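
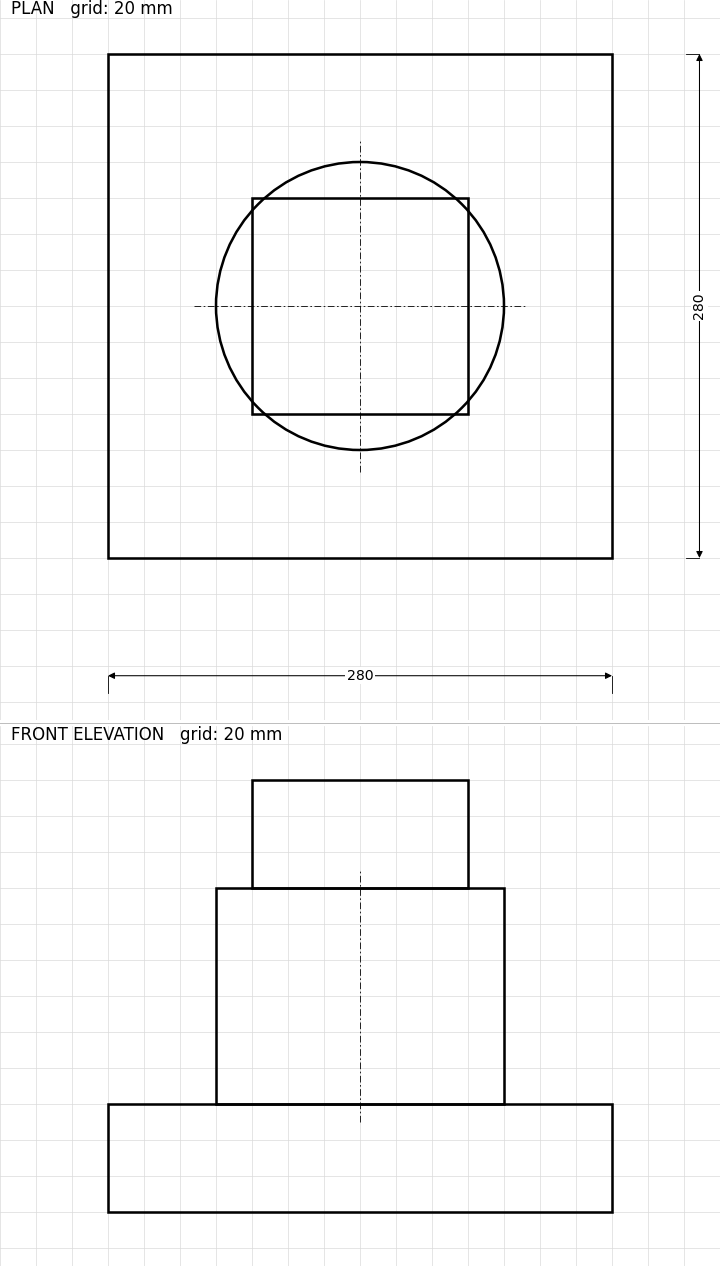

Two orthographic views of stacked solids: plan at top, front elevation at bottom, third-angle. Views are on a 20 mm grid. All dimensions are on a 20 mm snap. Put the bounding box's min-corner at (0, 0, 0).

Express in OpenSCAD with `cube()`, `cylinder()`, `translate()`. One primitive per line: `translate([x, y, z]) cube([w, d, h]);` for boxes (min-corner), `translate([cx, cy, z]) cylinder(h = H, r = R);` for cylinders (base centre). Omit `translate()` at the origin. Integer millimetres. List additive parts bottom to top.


cube([280, 280, 60]);
translate([140, 140, 60]) cylinder(h = 120, r = 80);
translate([80, 80, 180]) cube([120, 120, 60]);


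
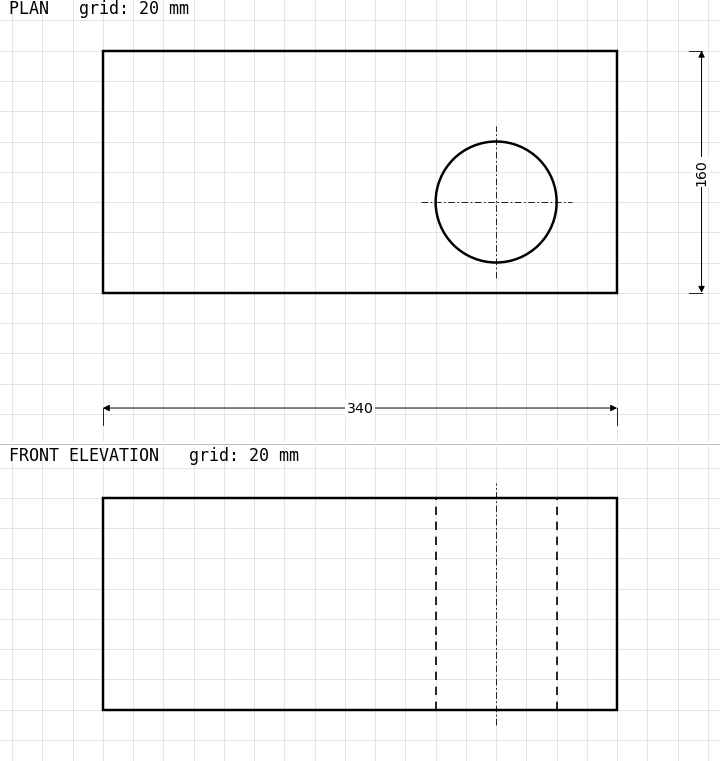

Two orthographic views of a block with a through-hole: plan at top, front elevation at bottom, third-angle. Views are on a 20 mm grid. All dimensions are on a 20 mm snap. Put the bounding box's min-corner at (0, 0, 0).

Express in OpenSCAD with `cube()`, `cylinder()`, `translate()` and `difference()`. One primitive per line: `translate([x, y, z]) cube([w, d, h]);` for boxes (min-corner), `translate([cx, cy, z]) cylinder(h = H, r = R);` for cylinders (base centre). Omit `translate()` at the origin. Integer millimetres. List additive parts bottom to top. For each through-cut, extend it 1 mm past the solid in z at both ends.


difference() {
  cube([340, 160, 140]);
  translate([260, 60, -1]) cylinder(h = 142, r = 40);
}


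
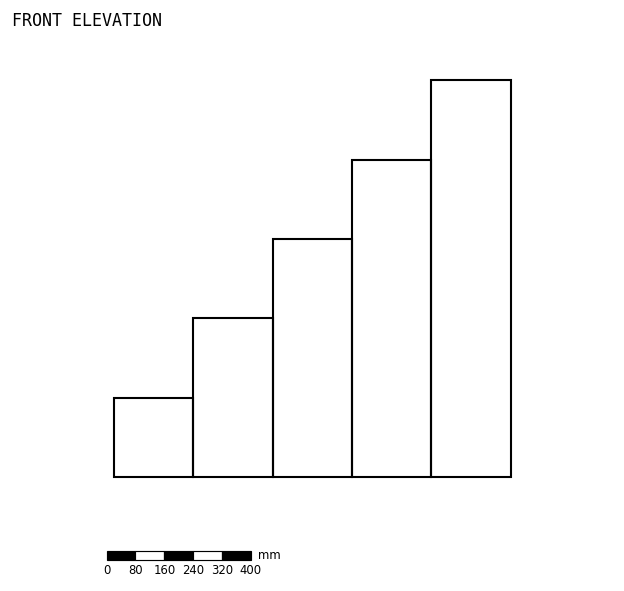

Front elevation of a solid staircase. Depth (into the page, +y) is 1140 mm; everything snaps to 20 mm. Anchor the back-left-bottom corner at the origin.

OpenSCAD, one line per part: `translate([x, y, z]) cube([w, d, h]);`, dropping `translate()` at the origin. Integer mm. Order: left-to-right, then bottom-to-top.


cube([220, 1140, 220]);
translate([220, 0, 0]) cube([220, 1140, 440]);
translate([440, 0, 0]) cube([220, 1140, 660]);
translate([660, 0, 0]) cube([220, 1140, 880]);
translate([880, 0, 0]) cube([220, 1140, 1100]);


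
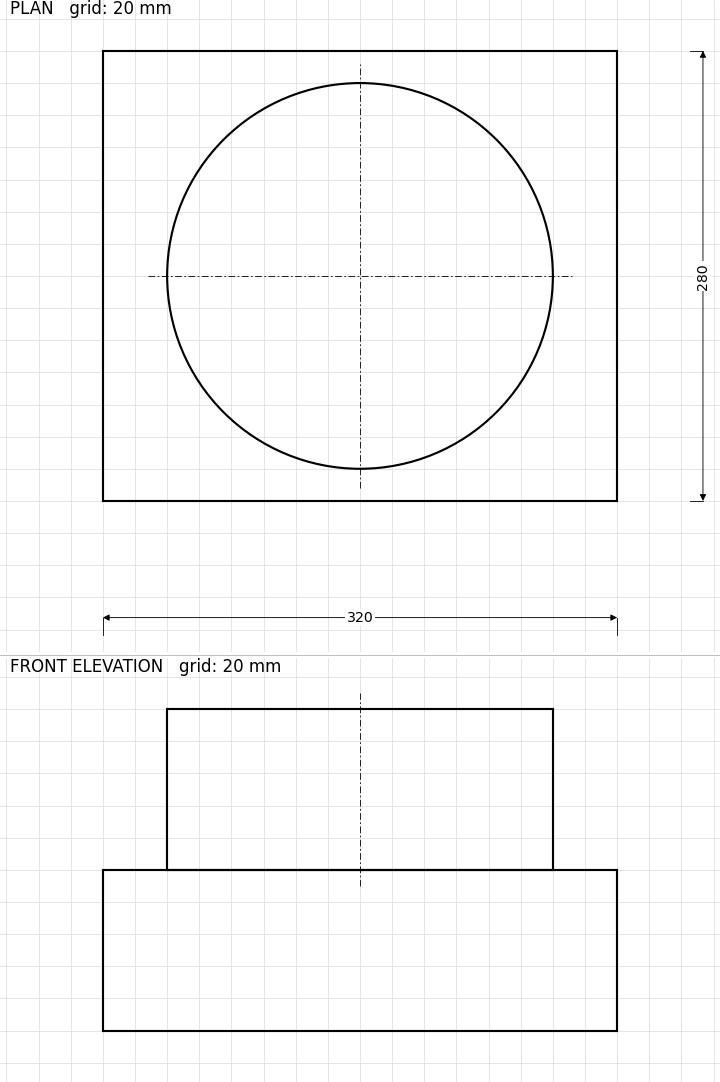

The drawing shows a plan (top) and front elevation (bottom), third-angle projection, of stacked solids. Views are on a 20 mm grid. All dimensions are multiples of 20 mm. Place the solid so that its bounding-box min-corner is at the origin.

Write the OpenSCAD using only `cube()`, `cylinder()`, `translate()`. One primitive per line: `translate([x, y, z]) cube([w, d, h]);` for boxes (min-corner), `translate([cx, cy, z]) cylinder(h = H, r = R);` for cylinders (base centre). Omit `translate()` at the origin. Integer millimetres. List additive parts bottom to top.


cube([320, 280, 100]);
translate([160, 140, 100]) cylinder(h = 100, r = 120);


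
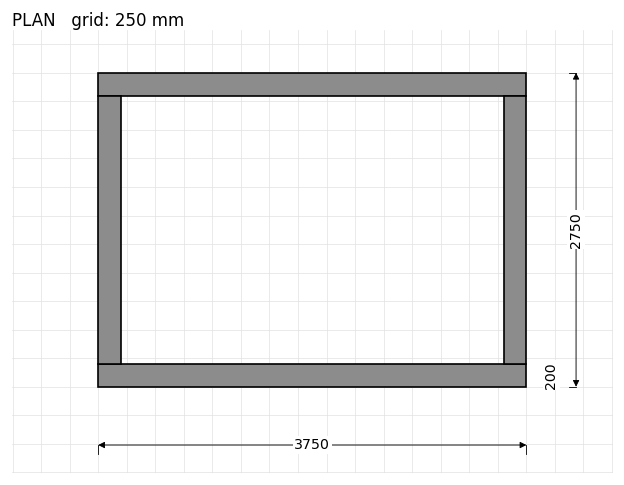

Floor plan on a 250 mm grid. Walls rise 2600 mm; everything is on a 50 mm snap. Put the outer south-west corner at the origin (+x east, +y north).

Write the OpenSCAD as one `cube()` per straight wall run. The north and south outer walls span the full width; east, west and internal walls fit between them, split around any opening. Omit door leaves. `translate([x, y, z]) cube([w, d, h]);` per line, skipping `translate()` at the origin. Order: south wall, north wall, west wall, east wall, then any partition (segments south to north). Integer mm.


cube([3750, 200, 2600]);
translate([0, 2550, 0]) cube([3750, 200, 2600]);
translate([0, 200, 0]) cube([200, 2350, 2600]);
translate([3550, 200, 0]) cube([200, 2350, 2600]);


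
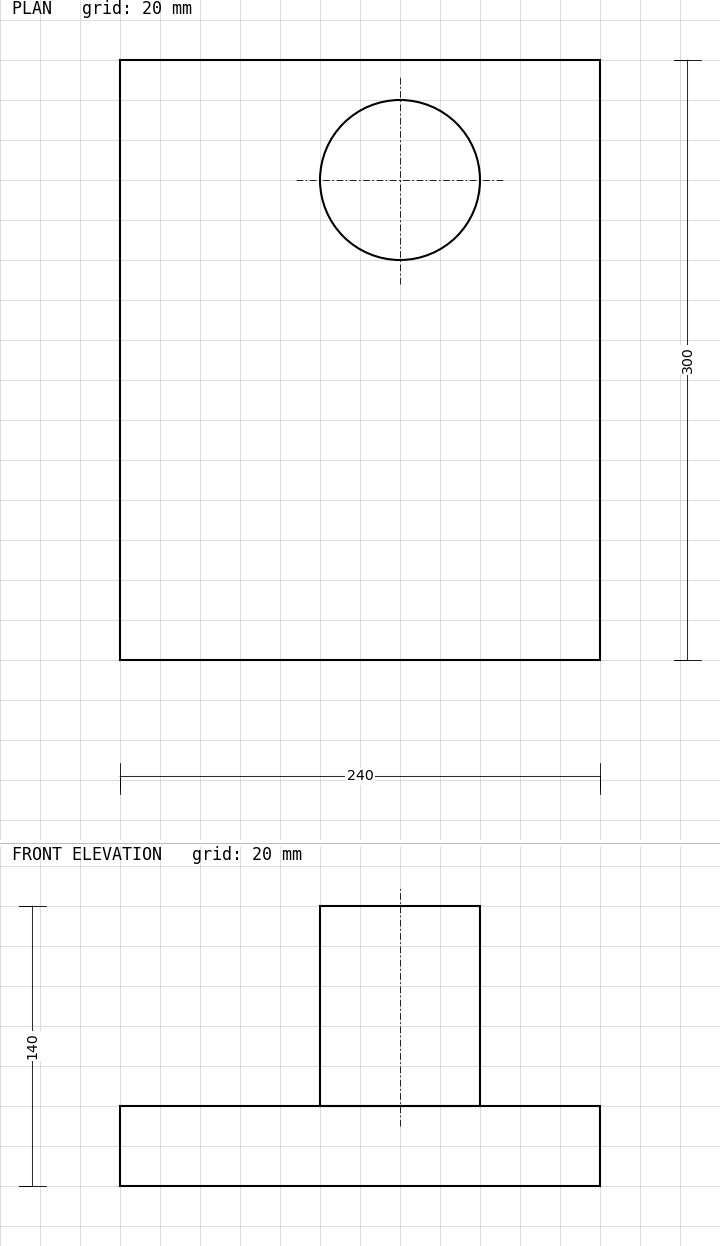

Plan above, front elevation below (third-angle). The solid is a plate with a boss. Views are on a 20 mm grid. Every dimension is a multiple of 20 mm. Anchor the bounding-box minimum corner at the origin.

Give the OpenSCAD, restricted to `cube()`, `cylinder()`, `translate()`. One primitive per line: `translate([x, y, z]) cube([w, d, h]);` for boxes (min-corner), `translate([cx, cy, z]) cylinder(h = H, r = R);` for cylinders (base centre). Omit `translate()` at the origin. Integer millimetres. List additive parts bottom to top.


cube([240, 300, 40]);
translate([140, 240, 40]) cylinder(h = 100, r = 40);


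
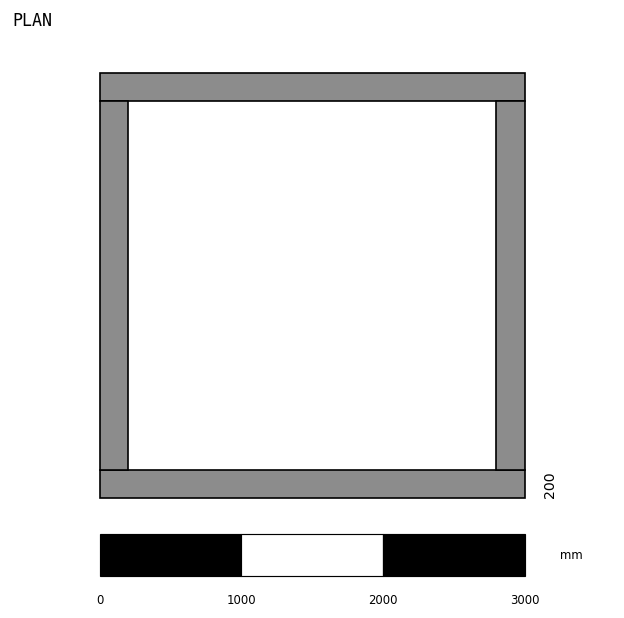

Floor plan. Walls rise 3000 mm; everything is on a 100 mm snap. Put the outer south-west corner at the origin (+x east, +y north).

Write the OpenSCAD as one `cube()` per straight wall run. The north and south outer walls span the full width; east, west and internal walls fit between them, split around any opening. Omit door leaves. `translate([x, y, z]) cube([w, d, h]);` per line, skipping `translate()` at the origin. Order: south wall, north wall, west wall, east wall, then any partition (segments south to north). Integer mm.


cube([3000, 200, 3000]);
translate([0, 2800, 0]) cube([3000, 200, 3000]);
translate([0, 200, 0]) cube([200, 2600, 3000]);
translate([2800, 200, 0]) cube([200, 2600, 3000]);


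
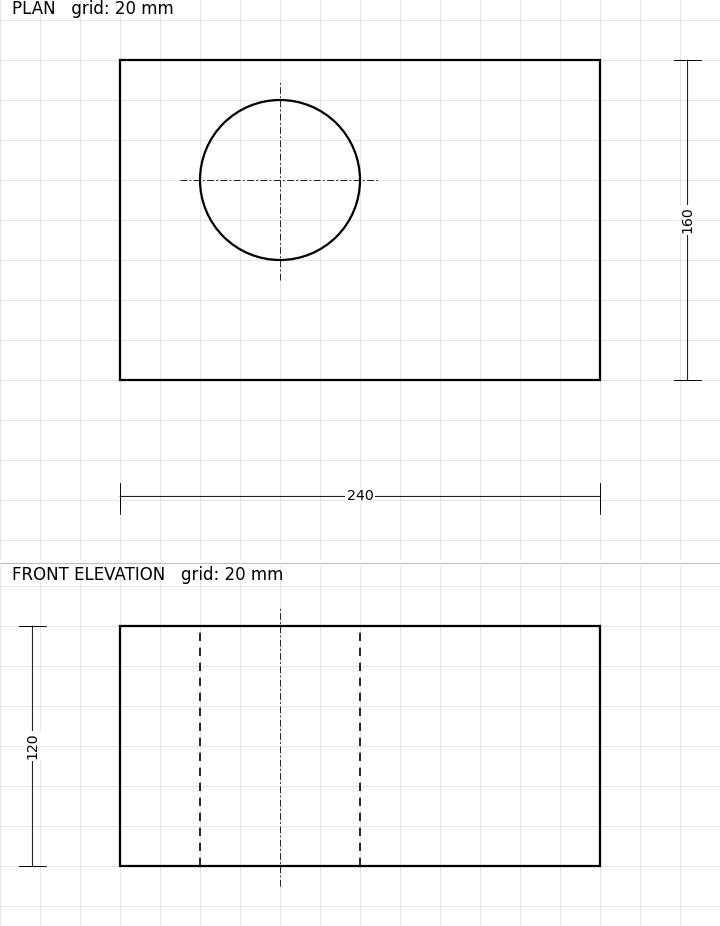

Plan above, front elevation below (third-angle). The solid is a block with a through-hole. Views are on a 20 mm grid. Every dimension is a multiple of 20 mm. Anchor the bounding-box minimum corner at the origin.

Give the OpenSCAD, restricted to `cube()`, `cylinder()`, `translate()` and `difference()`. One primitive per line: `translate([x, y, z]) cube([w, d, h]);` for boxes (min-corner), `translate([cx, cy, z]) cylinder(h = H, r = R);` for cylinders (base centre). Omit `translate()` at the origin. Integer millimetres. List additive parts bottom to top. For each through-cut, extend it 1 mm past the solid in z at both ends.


difference() {
  cube([240, 160, 120]);
  translate([80, 100, -1]) cylinder(h = 122, r = 40);
}


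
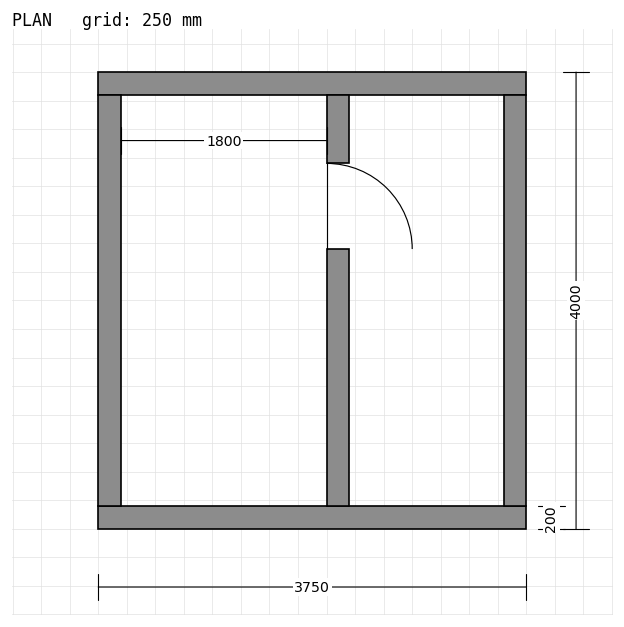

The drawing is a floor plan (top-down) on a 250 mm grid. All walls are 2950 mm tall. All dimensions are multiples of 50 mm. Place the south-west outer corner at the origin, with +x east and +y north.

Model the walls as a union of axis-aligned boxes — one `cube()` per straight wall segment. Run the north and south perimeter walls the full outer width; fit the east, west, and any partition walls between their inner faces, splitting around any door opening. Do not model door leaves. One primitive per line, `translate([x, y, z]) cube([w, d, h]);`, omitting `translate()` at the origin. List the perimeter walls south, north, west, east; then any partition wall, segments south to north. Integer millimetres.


cube([3750, 200, 2950]);
translate([0, 3800, 0]) cube([3750, 200, 2950]);
translate([0, 200, 0]) cube([200, 3600, 2950]);
translate([3550, 200, 0]) cube([200, 3600, 2950]);
translate([2000, 200, 0]) cube([200, 2250, 2950]);
translate([2000, 3200, 0]) cube([200, 600, 2950]);


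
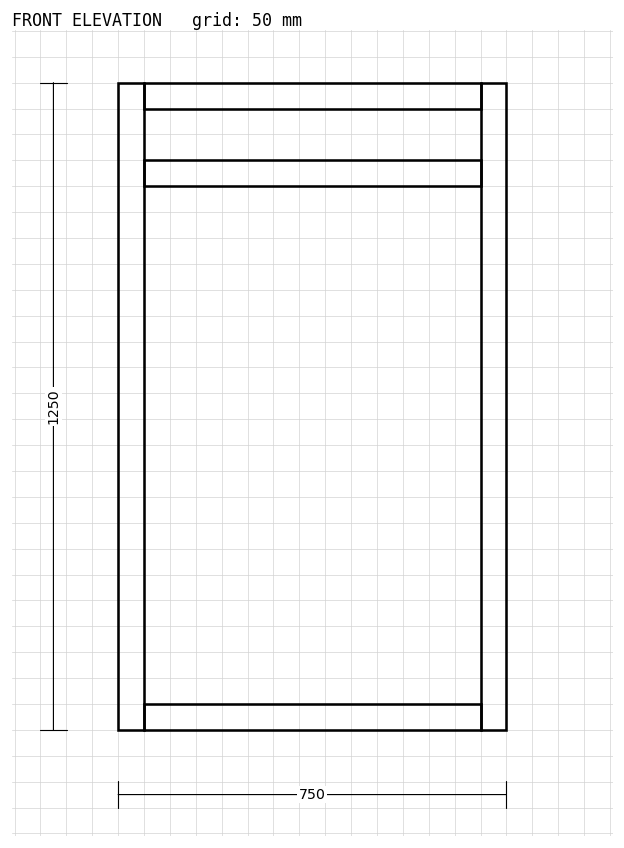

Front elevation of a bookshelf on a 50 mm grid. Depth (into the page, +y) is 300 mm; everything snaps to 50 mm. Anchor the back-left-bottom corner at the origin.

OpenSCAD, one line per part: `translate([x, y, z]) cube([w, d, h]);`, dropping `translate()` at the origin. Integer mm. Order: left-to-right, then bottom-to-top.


cube([50, 300, 1250]);
translate([50, 0, 0]) cube([650, 300, 50]);
translate([50, 0, 1050]) cube([650, 300, 50]);
translate([50, 0, 1200]) cube([650, 300, 50]);
translate([700, 0, 0]) cube([50, 300, 1250]);


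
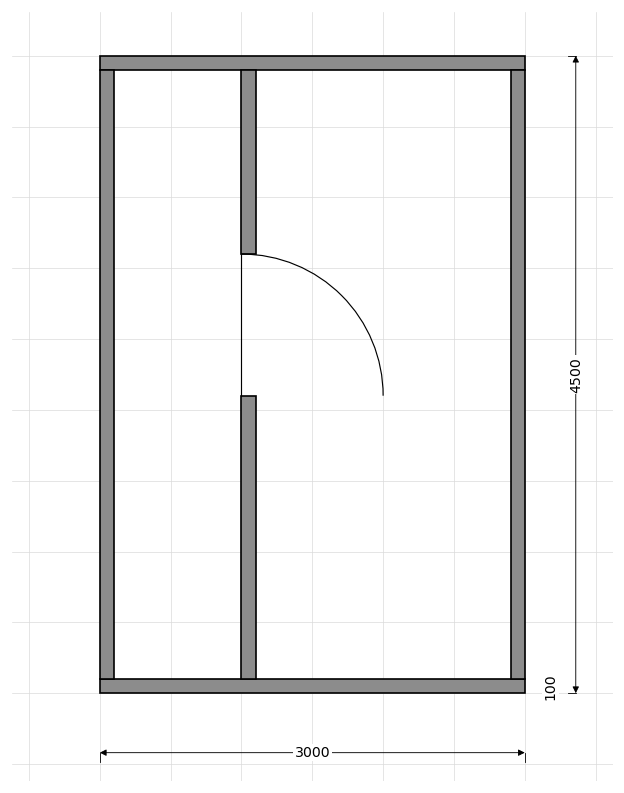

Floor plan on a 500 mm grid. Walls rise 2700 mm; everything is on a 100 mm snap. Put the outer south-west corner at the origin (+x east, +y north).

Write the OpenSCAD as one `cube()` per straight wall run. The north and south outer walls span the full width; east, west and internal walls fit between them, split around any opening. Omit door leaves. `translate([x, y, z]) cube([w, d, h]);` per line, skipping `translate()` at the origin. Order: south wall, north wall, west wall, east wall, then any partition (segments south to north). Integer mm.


cube([3000, 100, 2700]);
translate([0, 4400, 0]) cube([3000, 100, 2700]);
translate([0, 100, 0]) cube([100, 4300, 2700]);
translate([2900, 100, 0]) cube([100, 4300, 2700]);
translate([1000, 100, 0]) cube([100, 2000, 2700]);
translate([1000, 3100, 0]) cube([100, 1300, 2700]);


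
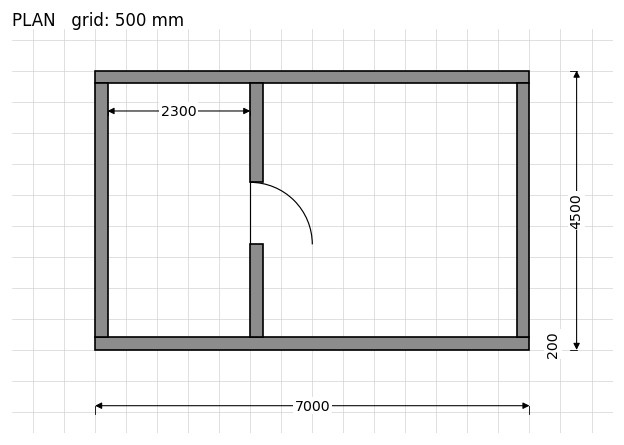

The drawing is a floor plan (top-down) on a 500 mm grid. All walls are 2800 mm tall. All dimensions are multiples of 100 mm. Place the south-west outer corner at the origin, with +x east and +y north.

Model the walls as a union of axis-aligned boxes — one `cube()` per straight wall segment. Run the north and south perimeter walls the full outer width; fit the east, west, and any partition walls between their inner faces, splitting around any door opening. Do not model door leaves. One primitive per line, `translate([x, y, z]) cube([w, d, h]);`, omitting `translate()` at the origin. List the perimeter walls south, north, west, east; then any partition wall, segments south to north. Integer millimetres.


cube([7000, 200, 2800]);
translate([0, 4300, 0]) cube([7000, 200, 2800]);
translate([0, 200, 0]) cube([200, 4100, 2800]);
translate([6800, 200, 0]) cube([200, 4100, 2800]);
translate([2500, 200, 0]) cube([200, 1500, 2800]);
translate([2500, 2700, 0]) cube([200, 1600, 2800]);


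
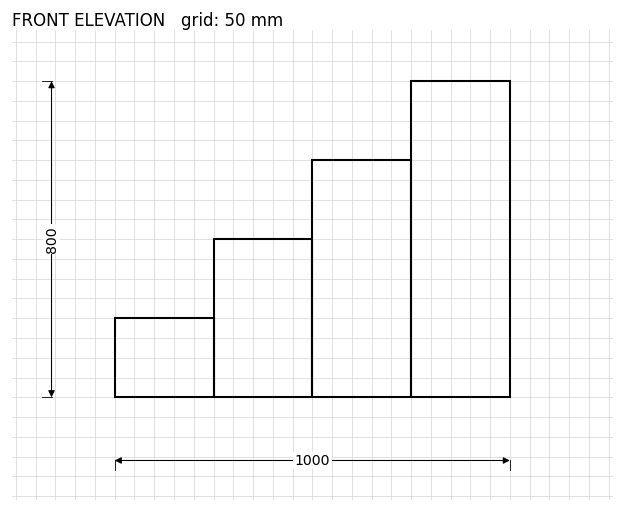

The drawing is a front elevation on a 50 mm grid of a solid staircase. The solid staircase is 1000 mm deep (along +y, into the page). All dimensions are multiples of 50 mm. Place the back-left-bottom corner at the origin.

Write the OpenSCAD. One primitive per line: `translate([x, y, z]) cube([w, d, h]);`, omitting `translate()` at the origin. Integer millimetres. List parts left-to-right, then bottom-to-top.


cube([250, 1000, 200]);
translate([250, 0, 0]) cube([250, 1000, 400]);
translate([500, 0, 0]) cube([250, 1000, 600]);
translate([750, 0, 0]) cube([250, 1000, 800]);


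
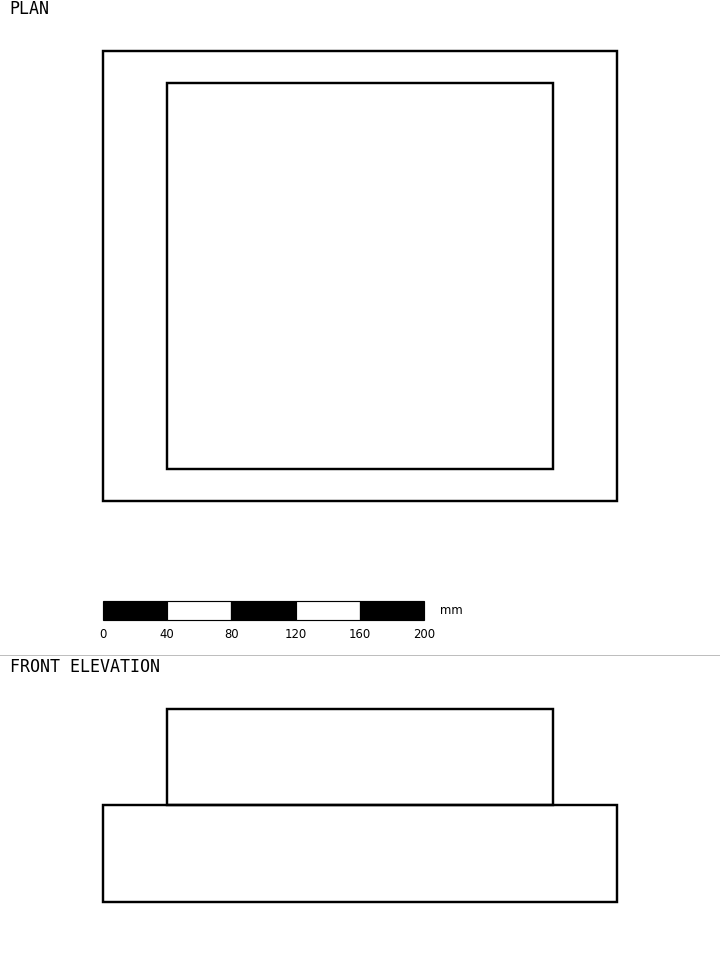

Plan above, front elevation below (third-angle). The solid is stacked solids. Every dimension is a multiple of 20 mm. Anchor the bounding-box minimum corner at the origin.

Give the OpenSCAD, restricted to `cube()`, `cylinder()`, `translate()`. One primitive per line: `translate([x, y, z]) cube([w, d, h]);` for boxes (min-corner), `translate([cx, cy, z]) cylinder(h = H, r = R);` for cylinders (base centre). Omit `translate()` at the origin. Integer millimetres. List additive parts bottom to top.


cube([320, 280, 60]);
translate([40, 20, 60]) cube([240, 240, 60]);


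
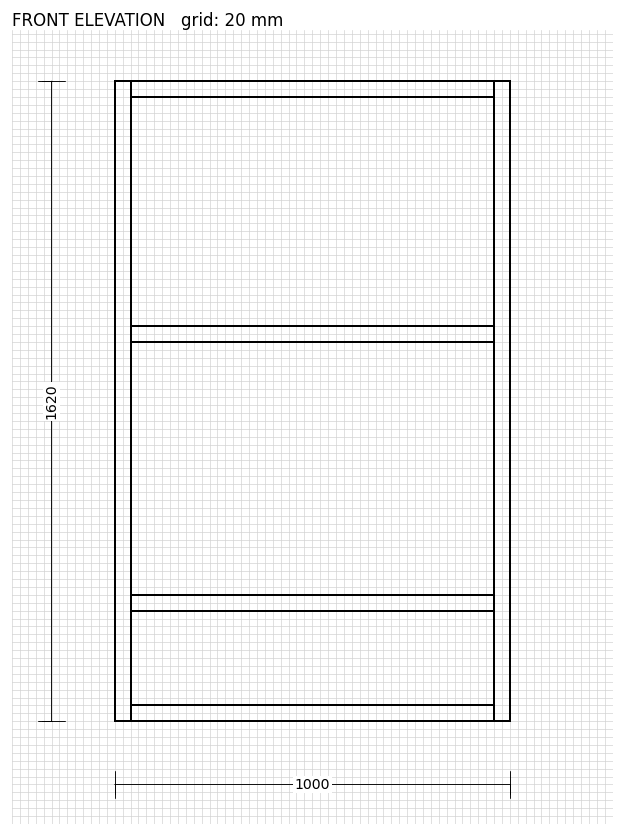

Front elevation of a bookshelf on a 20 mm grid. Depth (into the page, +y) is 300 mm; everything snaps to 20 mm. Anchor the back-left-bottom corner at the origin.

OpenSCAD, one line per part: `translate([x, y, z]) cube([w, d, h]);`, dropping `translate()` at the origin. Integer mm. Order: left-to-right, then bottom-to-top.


cube([40, 300, 1620]);
translate([40, 0, 0]) cube([920, 300, 40]);
translate([40, 0, 280]) cube([920, 300, 40]);
translate([40, 0, 960]) cube([920, 300, 40]);
translate([40, 0, 1580]) cube([920, 300, 40]);
translate([960, 0, 0]) cube([40, 300, 1620]);


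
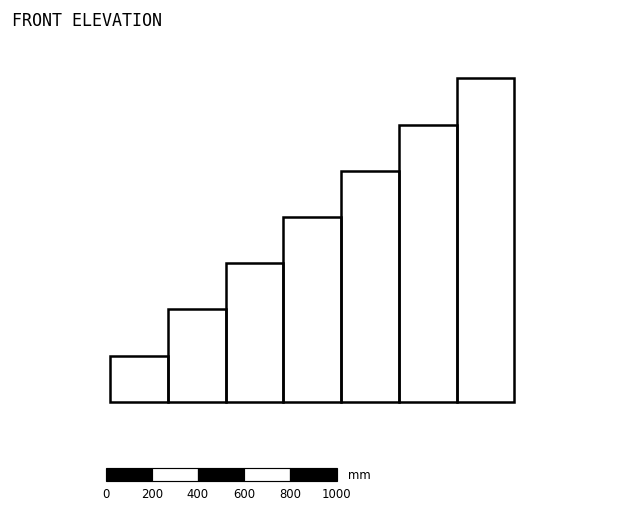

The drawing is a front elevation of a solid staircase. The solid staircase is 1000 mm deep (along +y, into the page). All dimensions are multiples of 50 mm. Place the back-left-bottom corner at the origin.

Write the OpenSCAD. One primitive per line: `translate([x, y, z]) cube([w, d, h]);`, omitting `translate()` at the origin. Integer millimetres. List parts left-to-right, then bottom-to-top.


cube([250, 1000, 200]);
translate([250, 0, 0]) cube([250, 1000, 400]);
translate([500, 0, 0]) cube([250, 1000, 600]);
translate([750, 0, 0]) cube([250, 1000, 800]);
translate([1000, 0, 0]) cube([250, 1000, 1000]);
translate([1250, 0, 0]) cube([250, 1000, 1200]);
translate([1500, 0, 0]) cube([250, 1000, 1400]);


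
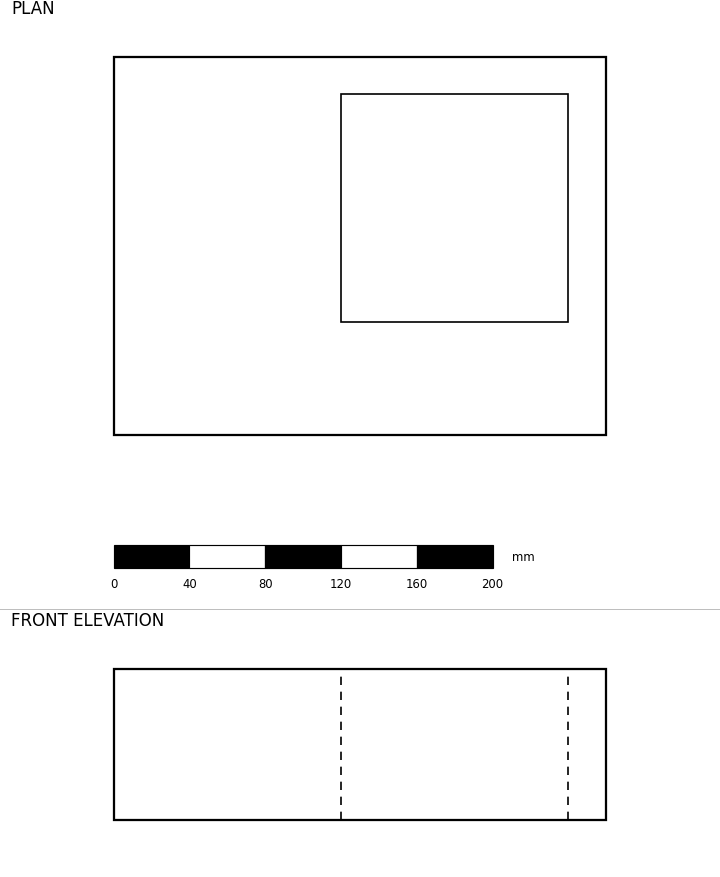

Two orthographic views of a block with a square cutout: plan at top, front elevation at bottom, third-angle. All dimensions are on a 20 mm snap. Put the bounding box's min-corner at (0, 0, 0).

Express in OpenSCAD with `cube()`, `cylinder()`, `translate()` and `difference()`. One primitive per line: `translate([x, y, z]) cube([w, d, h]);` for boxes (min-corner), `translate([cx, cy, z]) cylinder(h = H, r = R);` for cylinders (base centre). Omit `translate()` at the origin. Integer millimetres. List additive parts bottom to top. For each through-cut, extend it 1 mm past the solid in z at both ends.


difference() {
  cube([260, 200, 80]);
  translate([120, 60, -1]) cube([120, 120, 82]);
}


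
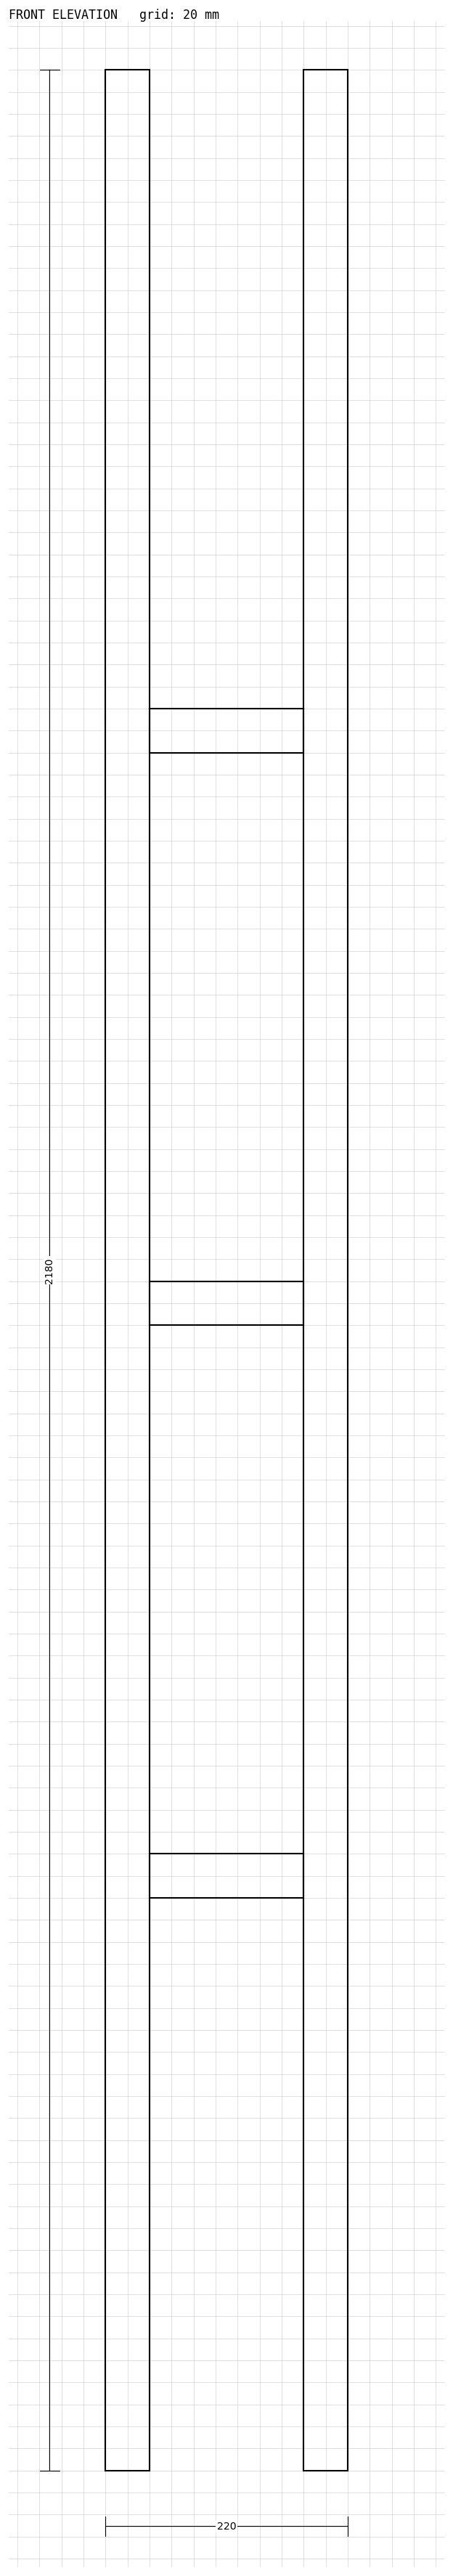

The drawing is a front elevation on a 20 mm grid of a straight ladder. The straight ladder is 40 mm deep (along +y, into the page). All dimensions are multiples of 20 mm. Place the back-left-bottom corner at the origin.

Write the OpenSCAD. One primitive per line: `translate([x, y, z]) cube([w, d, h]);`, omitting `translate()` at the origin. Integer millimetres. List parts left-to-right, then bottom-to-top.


cube([40, 40, 2180]);
translate([40, 0, 520]) cube([140, 40, 40]);
translate([40, 0, 1040]) cube([140, 40, 40]);
translate([40, 0, 1560]) cube([140, 40, 40]);
translate([180, 0, 0]) cube([40, 40, 2180]);


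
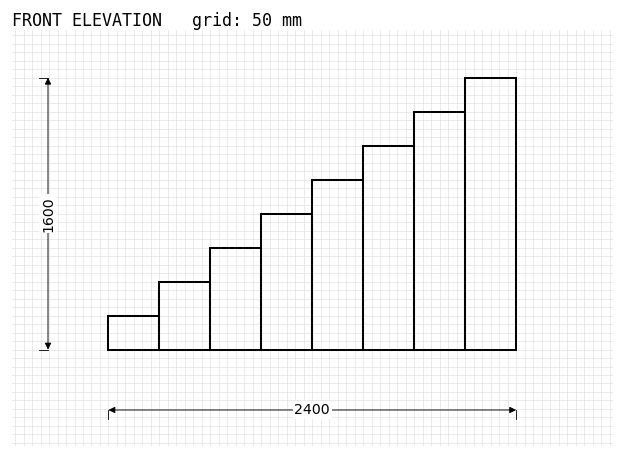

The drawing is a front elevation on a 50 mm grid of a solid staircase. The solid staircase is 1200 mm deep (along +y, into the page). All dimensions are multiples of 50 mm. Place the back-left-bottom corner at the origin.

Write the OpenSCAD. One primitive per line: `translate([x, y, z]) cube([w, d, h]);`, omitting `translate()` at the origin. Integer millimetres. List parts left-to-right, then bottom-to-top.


cube([300, 1200, 200]);
translate([300, 0, 0]) cube([300, 1200, 400]);
translate([600, 0, 0]) cube([300, 1200, 600]);
translate([900, 0, 0]) cube([300, 1200, 800]);
translate([1200, 0, 0]) cube([300, 1200, 1000]);
translate([1500, 0, 0]) cube([300, 1200, 1200]);
translate([1800, 0, 0]) cube([300, 1200, 1400]);
translate([2100, 0, 0]) cube([300, 1200, 1600]);


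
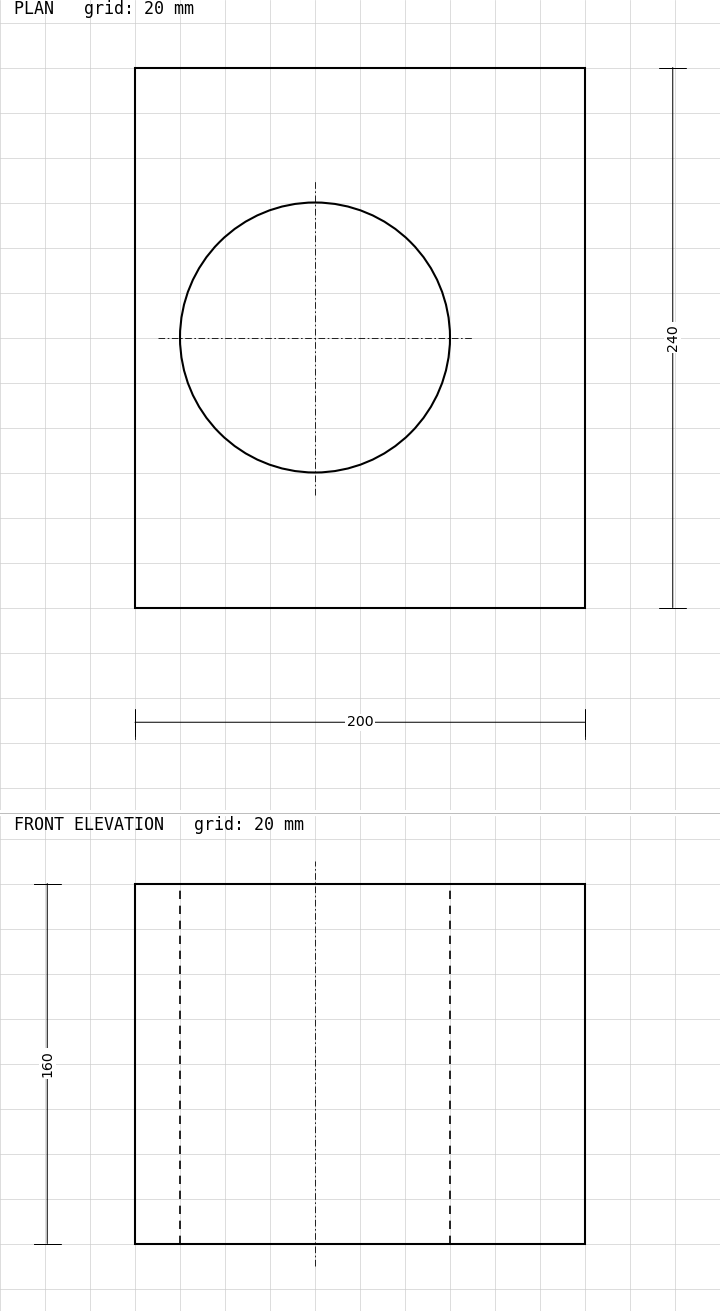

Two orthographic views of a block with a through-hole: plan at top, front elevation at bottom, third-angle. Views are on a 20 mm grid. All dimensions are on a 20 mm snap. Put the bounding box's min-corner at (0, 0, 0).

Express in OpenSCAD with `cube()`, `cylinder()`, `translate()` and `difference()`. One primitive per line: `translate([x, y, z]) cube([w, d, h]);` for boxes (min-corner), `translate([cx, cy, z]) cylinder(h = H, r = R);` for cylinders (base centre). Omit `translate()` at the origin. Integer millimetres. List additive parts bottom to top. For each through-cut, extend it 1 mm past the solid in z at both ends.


difference() {
  cube([200, 240, 160]);
  translate([80, 120, -1]) cylinder(h = 162, r = 60);
}


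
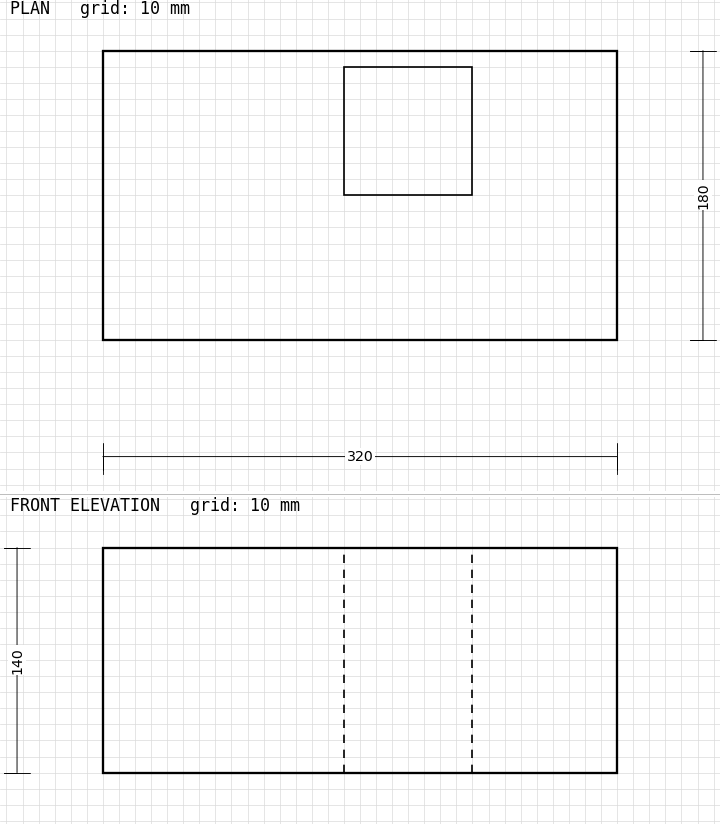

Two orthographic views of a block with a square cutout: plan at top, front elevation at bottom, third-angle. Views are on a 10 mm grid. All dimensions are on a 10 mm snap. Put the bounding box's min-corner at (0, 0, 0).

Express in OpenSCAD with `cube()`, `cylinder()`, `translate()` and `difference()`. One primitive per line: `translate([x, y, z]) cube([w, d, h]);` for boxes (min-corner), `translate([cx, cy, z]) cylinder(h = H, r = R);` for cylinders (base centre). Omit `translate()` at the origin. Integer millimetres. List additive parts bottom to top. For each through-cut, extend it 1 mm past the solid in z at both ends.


difference() {
  cube([320, 180, 140]);
  translate([150, 90, -1]) cube([80, 80, 142]);
}


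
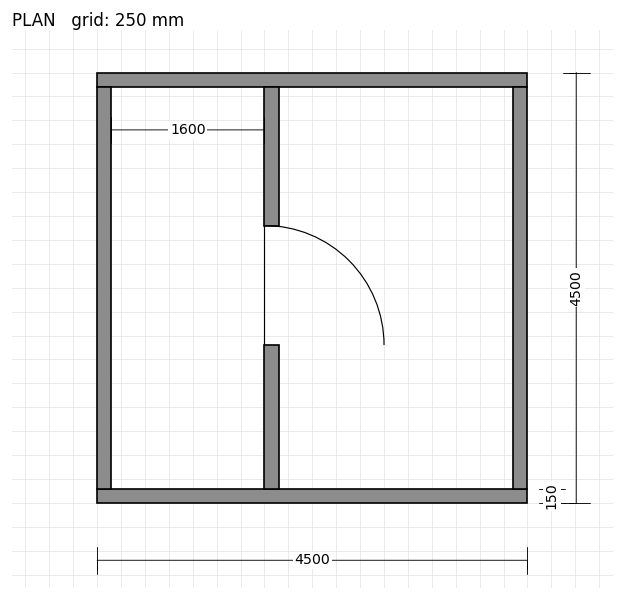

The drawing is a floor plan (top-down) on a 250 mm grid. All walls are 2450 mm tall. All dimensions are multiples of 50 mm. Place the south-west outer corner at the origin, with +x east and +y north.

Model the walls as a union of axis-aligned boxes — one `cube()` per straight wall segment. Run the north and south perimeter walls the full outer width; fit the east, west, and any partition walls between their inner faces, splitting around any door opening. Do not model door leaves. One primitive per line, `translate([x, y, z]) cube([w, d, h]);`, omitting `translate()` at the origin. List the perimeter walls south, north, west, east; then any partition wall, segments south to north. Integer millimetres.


cube([4500, 150, 2450]);
translate([0, 4350, 0]) cube([4500, 150, 2450]);
translate([0, 150, 0]) cube([150, 4200, 2450]);
translate([4350, 150, 0]) cube([150, 4200, 2450]);
translate([1750, 150, 0]) cube([150, 1500, 2450]);
translate([1750, 2900, 0]) cube([150, 1450, 2450]);


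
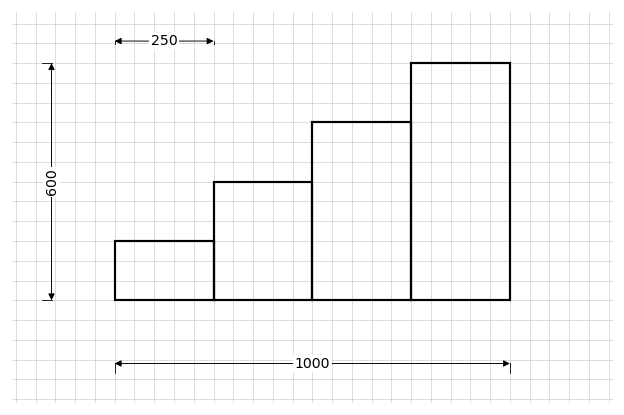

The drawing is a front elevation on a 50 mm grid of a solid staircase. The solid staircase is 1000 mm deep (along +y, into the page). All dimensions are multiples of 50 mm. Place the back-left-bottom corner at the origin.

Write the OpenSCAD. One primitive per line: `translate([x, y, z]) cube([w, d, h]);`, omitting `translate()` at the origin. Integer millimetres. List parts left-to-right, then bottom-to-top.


cube([250, 1000, 150]);
translate([250, 0, 0]) cube([250, 1000, 300]);
translate([500, 0, 0]) cube([250, 1000, 450]);
translate([750, 0, 0]) cube([250, 1000, 600]);


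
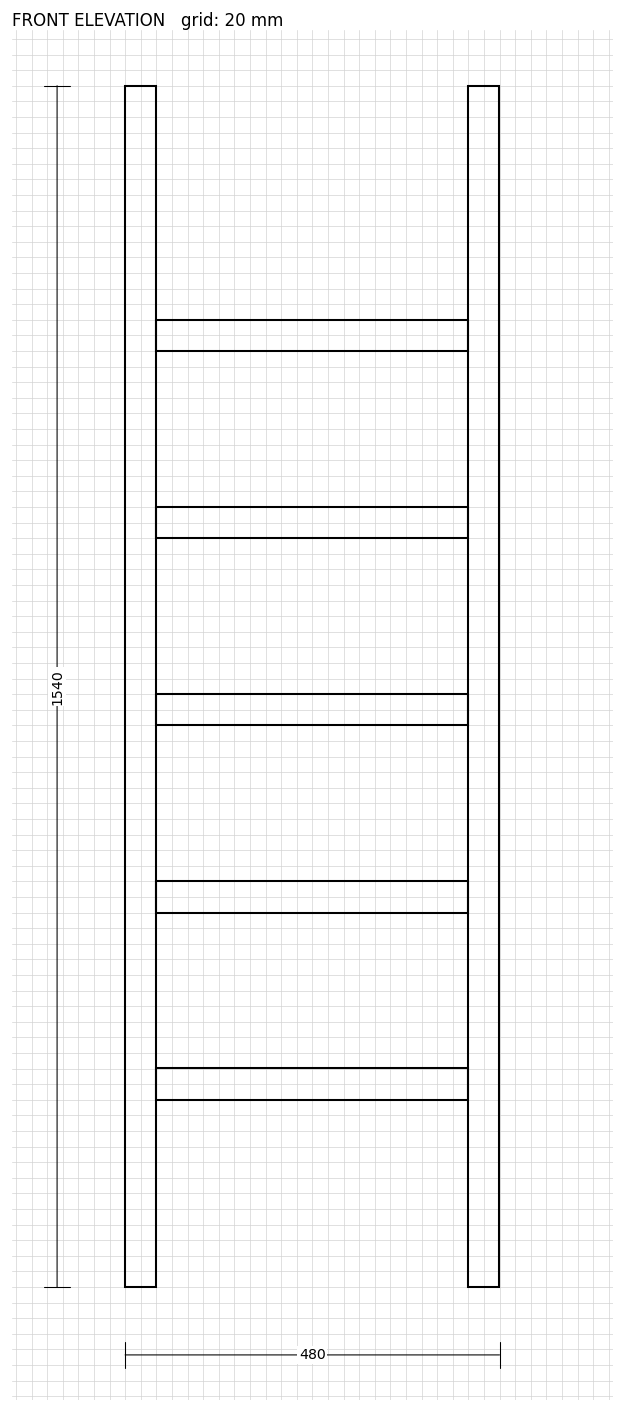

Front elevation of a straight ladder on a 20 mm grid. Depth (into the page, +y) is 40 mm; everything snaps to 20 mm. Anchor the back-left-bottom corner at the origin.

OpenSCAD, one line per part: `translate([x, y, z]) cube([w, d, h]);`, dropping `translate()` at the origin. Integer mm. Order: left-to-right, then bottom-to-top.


cube([40, 40, 1540]);
translate([40, 0, 240]) cube([400, 40, 40]);
translate([40, 0, 480]) cube([400, 40, 40]);
translate([40, 0, 720]) cube([400, 40, 40]);
translate([40, 0, 960]) cube([400, 40, 40]);
translate([40, 0, 1200]) cube([400, 40, 40]);
translate([440, 0, 0]) cube([40, 40, 1540]);


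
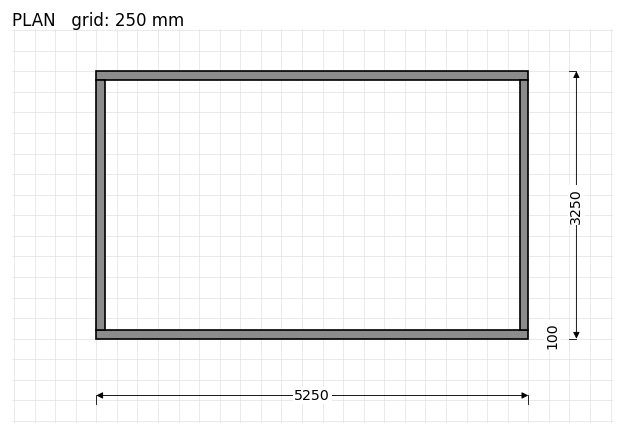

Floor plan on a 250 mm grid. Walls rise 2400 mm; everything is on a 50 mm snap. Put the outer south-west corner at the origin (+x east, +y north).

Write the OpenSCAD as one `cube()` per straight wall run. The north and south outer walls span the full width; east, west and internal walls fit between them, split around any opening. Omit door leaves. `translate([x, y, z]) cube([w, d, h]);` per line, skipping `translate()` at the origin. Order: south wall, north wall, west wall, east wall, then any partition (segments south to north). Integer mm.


cube([5250, 100, 2400]);
translate([0, 3150, 0]) cube([5250, 100, 2400]);
translate([0, 100, 0]) cube([100, 3050, 2400]);
translate([5150, 100, 0]) cube([100, 3050, 2400]);


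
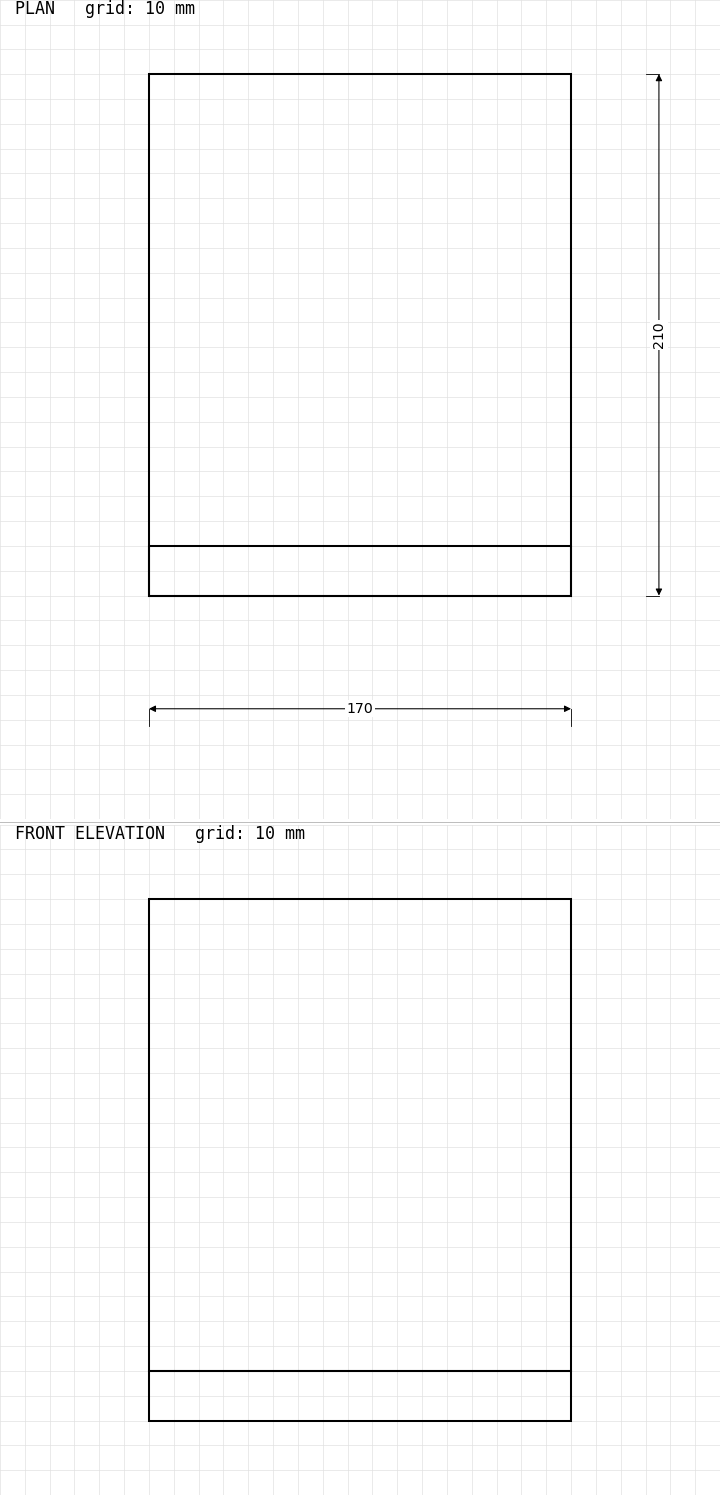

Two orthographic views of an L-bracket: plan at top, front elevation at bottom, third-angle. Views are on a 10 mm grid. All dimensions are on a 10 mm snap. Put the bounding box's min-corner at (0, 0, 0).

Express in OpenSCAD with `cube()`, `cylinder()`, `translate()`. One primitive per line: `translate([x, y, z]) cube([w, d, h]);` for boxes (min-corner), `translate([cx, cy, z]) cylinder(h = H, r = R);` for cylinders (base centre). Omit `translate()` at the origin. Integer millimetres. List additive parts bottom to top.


cube([170, 210, 20]);
translate([0, 0, 20]) cube([170, 20, 190]);


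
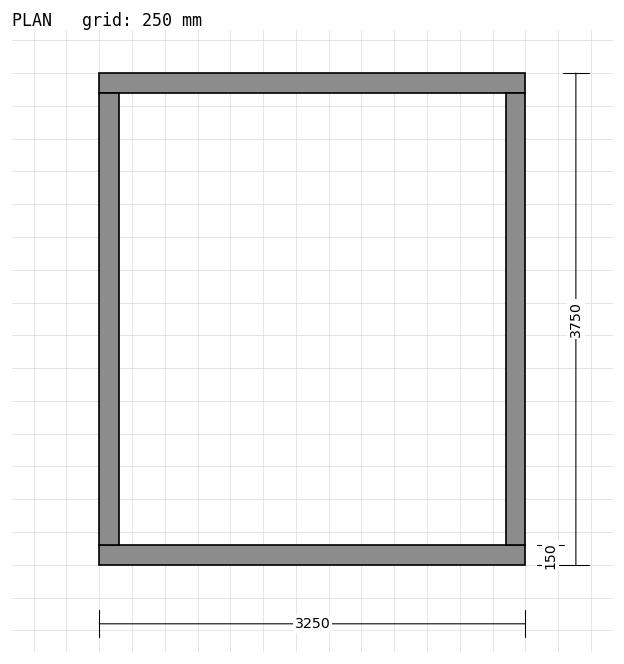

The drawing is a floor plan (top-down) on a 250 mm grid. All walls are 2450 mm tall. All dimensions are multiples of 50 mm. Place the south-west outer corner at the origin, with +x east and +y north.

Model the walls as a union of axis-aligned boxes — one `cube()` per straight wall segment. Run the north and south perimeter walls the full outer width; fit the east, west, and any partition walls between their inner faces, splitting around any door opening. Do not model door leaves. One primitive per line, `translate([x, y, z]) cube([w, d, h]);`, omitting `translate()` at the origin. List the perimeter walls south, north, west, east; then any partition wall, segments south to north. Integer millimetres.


cube([3250, 150, 2450]);
translate([0, 3600, 0]) cube([3250, 150, 2450]);
translate([0, 150, 0]) cube([150, 3450, 2450]);
translate([3100, 150, 0]) cube([150, 3450, 2450]);


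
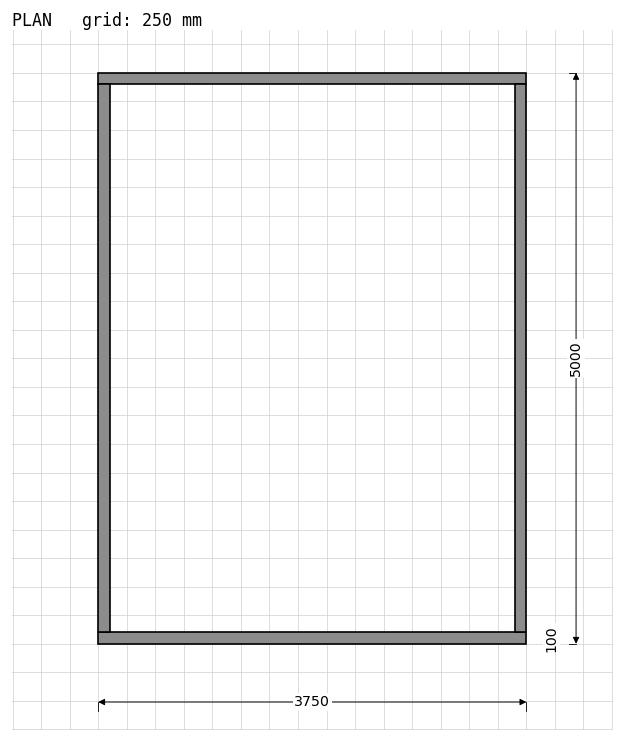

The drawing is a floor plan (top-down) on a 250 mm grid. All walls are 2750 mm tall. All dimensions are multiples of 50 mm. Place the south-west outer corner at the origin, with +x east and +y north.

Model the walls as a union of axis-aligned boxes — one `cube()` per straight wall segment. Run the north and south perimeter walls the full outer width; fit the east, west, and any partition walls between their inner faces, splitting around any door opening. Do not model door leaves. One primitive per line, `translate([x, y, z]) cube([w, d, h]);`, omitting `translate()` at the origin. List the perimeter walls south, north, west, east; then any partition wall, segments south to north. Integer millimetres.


cube([3750, 100, 2750]);
translate([0, 4900, 0]) cube([3750, 100, 2750]);
translate([0, 100, 0]) cube([100, 4800, 2750]);
translate([3650, 100, 0]) cube([100, 4800, 2750]);


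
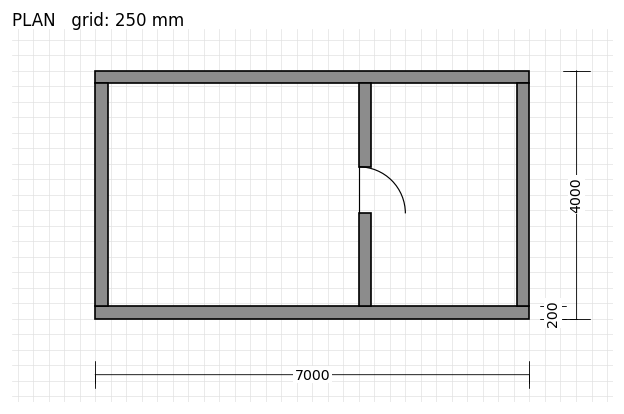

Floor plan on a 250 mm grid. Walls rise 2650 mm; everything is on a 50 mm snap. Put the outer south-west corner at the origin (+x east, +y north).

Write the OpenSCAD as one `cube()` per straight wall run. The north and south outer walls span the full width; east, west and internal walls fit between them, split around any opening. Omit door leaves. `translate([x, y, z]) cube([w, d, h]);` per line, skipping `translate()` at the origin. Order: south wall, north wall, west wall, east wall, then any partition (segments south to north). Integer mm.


cube([7000, 200, 2650]);
translate([0, 3800, 0]) cube([7000, 200, 2650]);
translate([0, 200, 0]) cube([200, 3600, 2650]);
translate([6800, 200, 0]) cube([200, 3600, 2650]);
translate([4250, 200, 0]) cube([200, 1500, 2650]);
translate([4250, 2450, 0]) cube([200, 1350, 2650]);


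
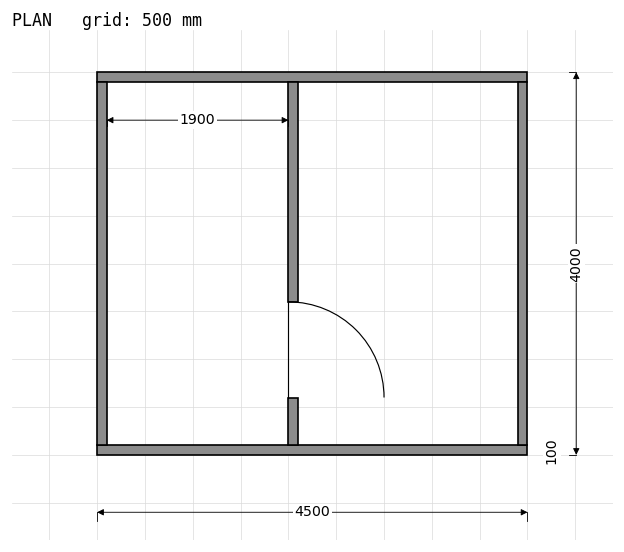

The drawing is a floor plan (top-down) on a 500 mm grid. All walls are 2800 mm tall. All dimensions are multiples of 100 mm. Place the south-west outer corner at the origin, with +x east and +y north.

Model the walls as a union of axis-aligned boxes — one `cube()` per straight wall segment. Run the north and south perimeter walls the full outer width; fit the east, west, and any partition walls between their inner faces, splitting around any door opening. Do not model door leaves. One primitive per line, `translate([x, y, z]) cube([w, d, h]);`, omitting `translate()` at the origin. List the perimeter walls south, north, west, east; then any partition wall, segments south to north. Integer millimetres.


cube([4500, 100, 2800]);
translate([0, 3900, 0]) cube([4500, 100, 2800]);
translate([0, 100, 0]) cube([100, 3800, 2800]);
translate([4400, 100, 0]) cube([100, 3800, 2800]);
translate([2000, 100, 0]) cube([100, 500, 2800]);
translate([2000, 1600, 0]) cube([100, 2300, 2800]);


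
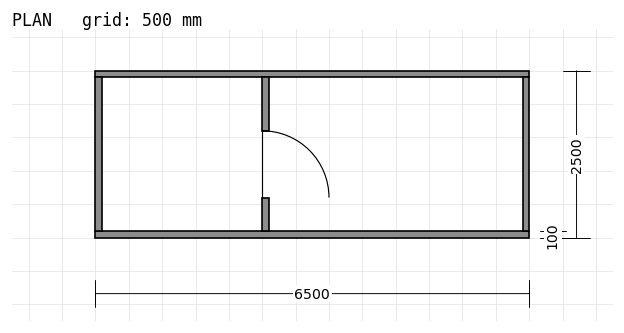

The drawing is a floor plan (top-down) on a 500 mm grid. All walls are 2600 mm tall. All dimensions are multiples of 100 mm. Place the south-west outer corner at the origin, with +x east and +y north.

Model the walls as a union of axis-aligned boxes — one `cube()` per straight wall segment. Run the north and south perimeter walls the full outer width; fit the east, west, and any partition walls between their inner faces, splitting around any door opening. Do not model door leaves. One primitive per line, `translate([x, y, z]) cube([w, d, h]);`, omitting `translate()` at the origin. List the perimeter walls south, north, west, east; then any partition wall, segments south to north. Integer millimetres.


cube([6500, 100, 2600]);
translate([0, 2400, 0]) cube([6500, 100, 2600]);
translate([0, 100, 0]) cube([100, 2300, 2600]);
translate([6400, 100, 0]) cube([100, 2300, 2600]);
translate([2500, 100, 0]) cube([100, 500, 2600]);
translate([2500, 1600, 0]) cube([100, 800, 2600]);


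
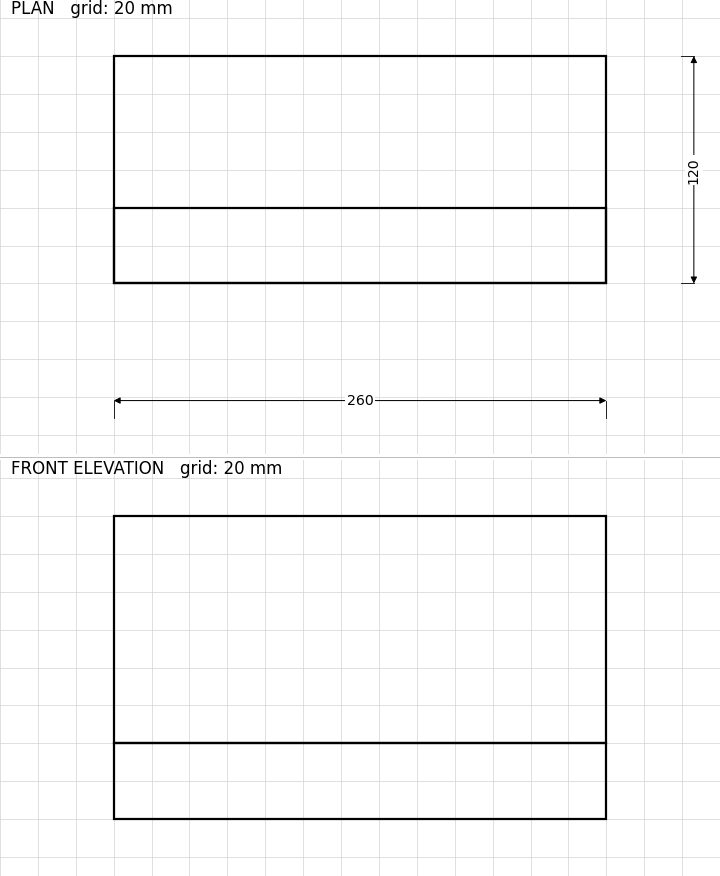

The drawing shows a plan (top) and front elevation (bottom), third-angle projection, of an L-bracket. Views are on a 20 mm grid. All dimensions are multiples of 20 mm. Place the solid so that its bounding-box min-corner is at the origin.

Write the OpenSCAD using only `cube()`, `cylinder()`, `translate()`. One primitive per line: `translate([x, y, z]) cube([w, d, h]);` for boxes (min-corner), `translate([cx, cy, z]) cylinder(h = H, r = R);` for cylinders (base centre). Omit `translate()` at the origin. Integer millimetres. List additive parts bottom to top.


cube([260, 120, 40]);
translate([0, 0, 40]) cube([260, 40, 120]);


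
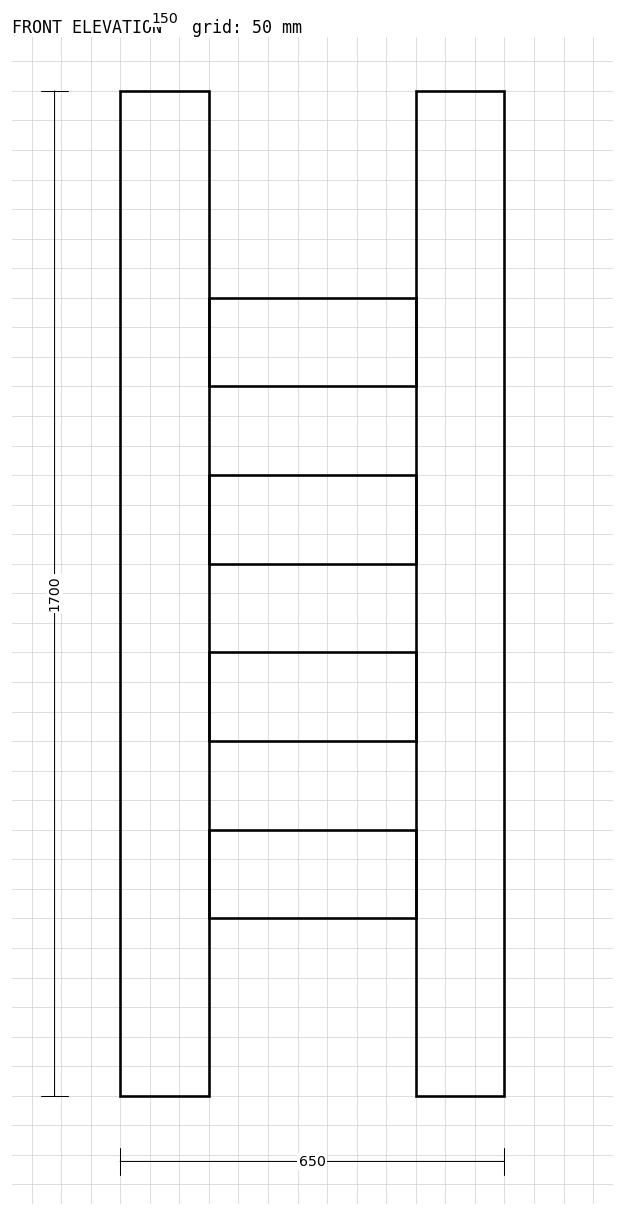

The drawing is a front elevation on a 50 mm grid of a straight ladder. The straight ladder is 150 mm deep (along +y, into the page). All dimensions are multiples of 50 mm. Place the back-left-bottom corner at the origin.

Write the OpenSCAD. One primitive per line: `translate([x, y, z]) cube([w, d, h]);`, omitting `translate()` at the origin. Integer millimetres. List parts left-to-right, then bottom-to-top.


cube([150, 150, 1700]);
translate([150, 0, 300]) cube([350, 150, 150]);
translate([150, 0, 600]) cube([350, 150, 150]);
translate([150, 0, 900]) cube([350, 150, 150]);
translate([150, 0, 1200]) cube([350, 150, 150]);
translate([500, 0, 0]) cube([150, 150, 1700]);


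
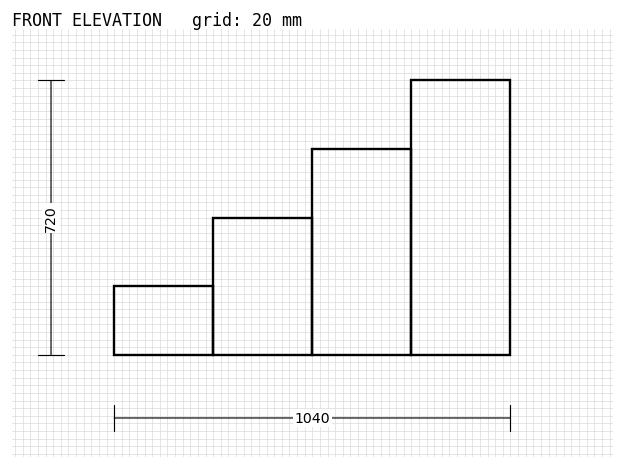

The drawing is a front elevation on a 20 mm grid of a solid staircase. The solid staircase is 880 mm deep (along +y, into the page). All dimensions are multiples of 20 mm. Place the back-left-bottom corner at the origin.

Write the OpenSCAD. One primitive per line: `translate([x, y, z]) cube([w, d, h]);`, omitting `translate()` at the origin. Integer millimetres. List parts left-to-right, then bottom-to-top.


cube([260, 880, 180]);
translate([260, 0, 0]) cube([260, 880, 360]);
translate([520, 0, 0]) cube([260, 880, 540]);
translate([780, 0, 0]) cube([260, 880, 720]);


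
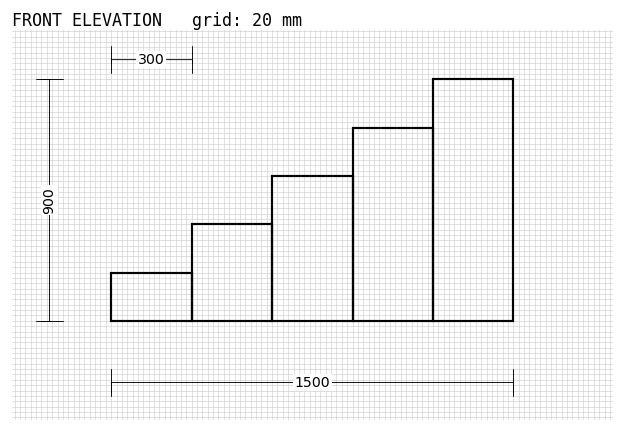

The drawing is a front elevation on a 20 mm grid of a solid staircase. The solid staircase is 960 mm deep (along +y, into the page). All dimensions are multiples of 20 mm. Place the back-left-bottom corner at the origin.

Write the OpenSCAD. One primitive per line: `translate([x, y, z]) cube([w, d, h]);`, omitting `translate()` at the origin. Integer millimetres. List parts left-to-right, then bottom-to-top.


cube([300, 960, 180]);
translate([300, 0, 0]) cube([300, 960, 360]);
translate([600, 0, 0]) cube([300, 960, 540]);
translate([900, 0, 0]) cube([300, 960, 720]);
translate([1200, 0, 0]) cube([300, 960, 900]);


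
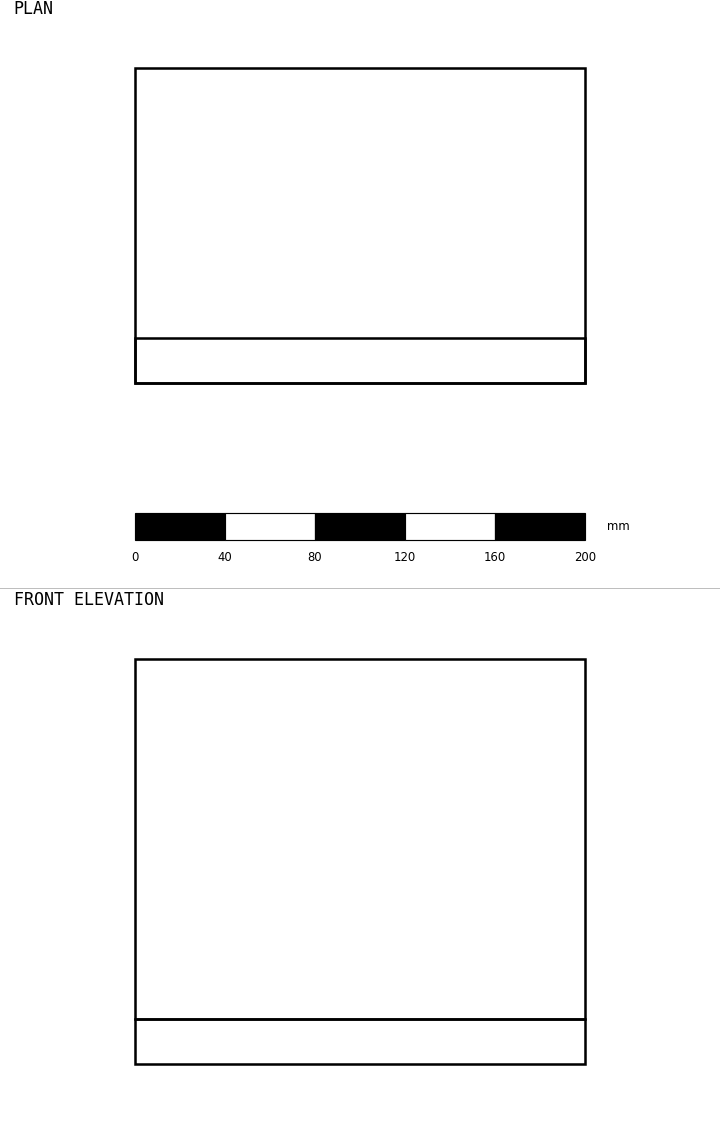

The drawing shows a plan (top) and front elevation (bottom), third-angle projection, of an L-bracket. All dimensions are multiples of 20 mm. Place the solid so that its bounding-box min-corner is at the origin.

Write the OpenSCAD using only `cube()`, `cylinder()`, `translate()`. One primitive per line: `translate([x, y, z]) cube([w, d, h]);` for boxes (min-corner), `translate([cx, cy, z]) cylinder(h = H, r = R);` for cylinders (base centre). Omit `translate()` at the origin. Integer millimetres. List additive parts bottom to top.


cube([200, 140, 20]);
translate([0, 0, 20]) cube([200, 20, 160]);


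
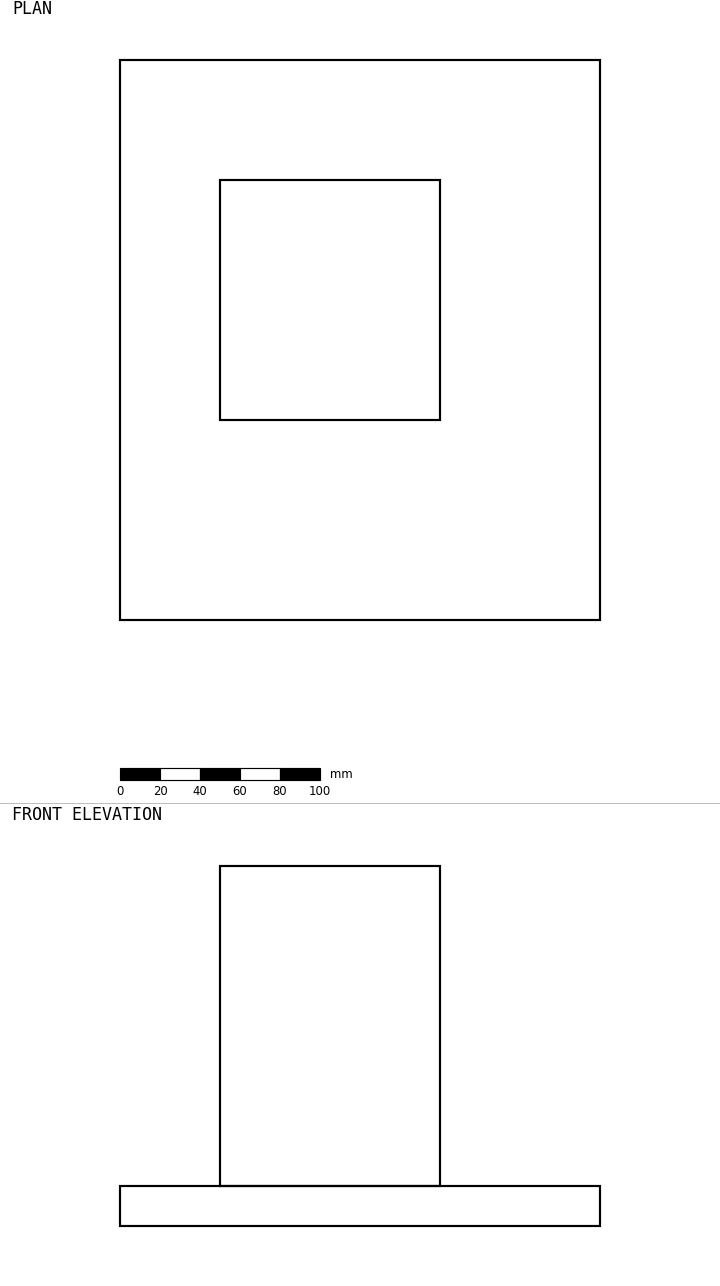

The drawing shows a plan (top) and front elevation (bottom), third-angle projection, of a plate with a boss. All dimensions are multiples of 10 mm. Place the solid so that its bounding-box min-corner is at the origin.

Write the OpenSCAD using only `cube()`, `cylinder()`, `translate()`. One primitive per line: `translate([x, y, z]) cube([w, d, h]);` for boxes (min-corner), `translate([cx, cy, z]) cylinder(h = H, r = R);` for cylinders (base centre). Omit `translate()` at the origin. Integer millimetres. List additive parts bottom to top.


cube([240, 280, 20]);
translate([50, 100, 20]) cube([110, 120, 160]);


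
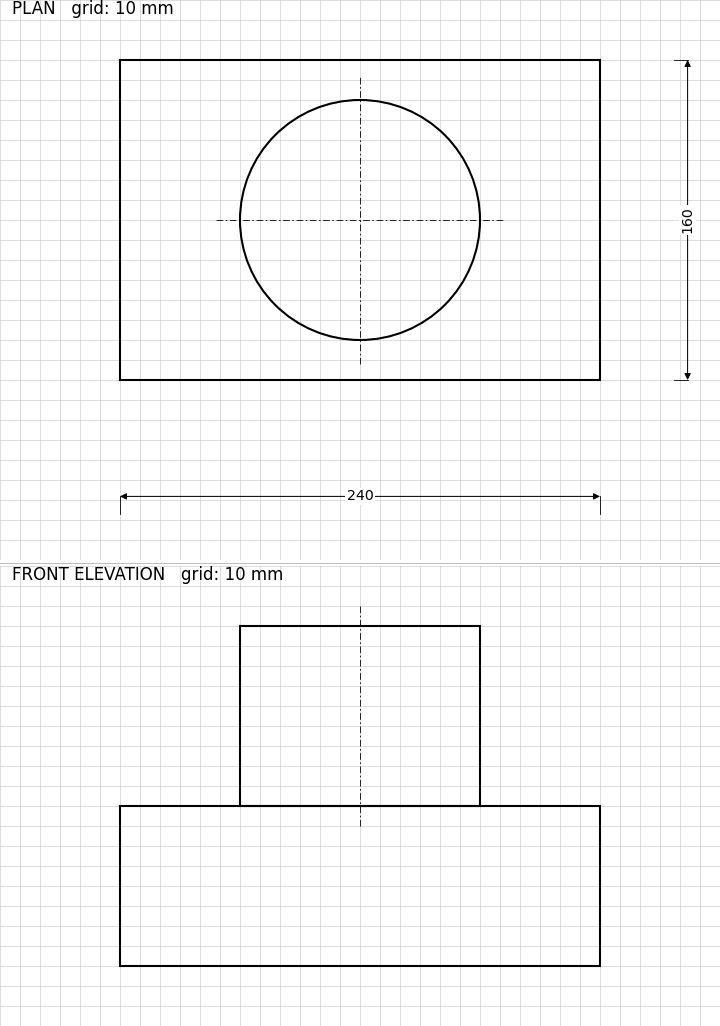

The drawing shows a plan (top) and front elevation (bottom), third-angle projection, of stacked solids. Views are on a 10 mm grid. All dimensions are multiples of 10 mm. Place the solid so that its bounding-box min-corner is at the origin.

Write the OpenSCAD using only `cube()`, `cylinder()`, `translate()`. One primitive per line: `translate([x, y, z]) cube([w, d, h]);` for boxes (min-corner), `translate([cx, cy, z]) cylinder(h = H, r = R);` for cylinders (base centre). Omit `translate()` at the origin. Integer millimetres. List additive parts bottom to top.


cube([240, 160, 80]);
translate([120, 80, 80]) cylinder(h = 90, r = 60);
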